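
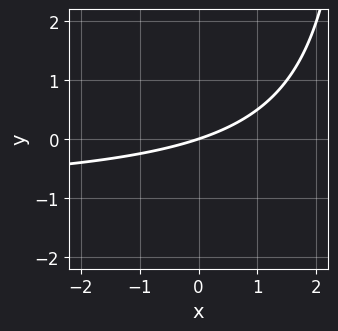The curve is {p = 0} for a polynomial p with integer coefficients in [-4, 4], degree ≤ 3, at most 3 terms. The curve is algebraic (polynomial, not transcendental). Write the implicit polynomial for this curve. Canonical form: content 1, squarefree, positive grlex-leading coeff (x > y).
x*y + x - 3*y

1. Degree: no degree-1 curve has this shape, so deg p = 2.
2. From the axis intercepts and sections: it meets the y-axis at y = 0 (among the integer gridlines); it crosses the x-axis at the gridline x = 0.
3. Matching integer coefficients to the picture gives p.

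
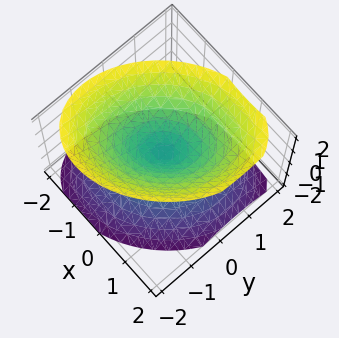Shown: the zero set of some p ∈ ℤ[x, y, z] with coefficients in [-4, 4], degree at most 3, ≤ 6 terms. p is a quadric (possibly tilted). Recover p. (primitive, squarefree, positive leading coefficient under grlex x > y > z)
I count 2 distinct pieces.
The degree is 2 — no degree-1 surface has this shape.
Against the integer gridlines: it meets the z-axis at z = 0 (among the integer gridlines); it meets the x-axis at x = 0 (among the integer gridlines); it meets the y-axis at y = 0 (among the integer gridlines).
Assembling these constraints gives the stated polynomial.

3*x^2 - 2*x*y + 3*y^2 - 3*z^2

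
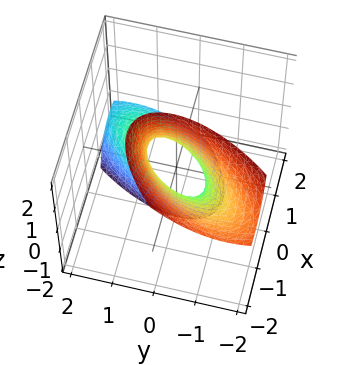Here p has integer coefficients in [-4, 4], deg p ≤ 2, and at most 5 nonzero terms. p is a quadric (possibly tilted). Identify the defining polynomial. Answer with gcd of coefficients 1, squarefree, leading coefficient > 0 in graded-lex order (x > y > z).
(a) Degree: a generic line meets the surface in up to 2 points, so deg p = 2.
(b) Against the integer gridlines: no z-intercept at any integer in the box.
(c) Matching integer coefficients to the picture gives p.

3*x^2 - 3*x*y + 3*x*z + 2*y^2 - 1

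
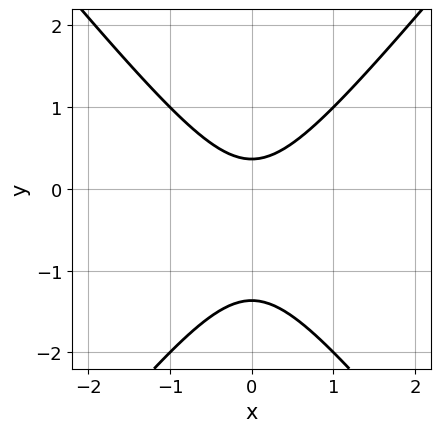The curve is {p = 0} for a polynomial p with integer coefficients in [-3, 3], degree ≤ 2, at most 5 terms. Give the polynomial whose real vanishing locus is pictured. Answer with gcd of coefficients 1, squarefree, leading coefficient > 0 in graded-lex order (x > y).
3*x^2 - 2*y^2 - 2*y + 1

First, the degree is 2 — no degree-1 curve has this shape.
Then, symmetries: it's symmetric under x → −x, forcing even powers of x.
Then, reading off the gridlines: it misses every integer gridline on the x-axis.
Finally, matching integer coefficients to the picture gives p.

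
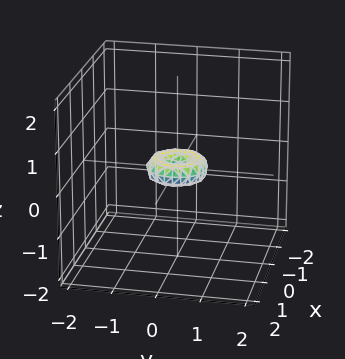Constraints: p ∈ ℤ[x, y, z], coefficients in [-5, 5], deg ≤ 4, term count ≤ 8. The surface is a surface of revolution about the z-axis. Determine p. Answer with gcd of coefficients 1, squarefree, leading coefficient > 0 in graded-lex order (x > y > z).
(a) deg p = 4. No degree-3 surface has this shape.
(b) Symmetries: the surface is invariant under rotation about z: p = q(x² + y², z).
(c) Observable constraints: it crosses the z-axis at the gridline z = 0; it crosses the y-axis at the gridline y = 0; one x-axis crossing is at x = 0; a circular section at z = 0 has radius between 0 and 1.
(d) These observations pin down the coefficients.

2*x^4 + 4*x^2*y^2 + 2*y^4 - x^2 - y^2 + 2*z^2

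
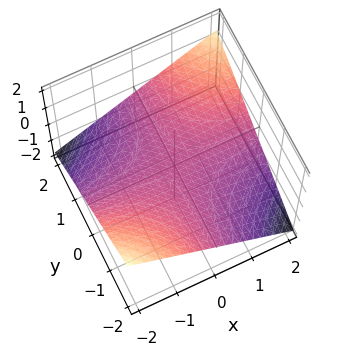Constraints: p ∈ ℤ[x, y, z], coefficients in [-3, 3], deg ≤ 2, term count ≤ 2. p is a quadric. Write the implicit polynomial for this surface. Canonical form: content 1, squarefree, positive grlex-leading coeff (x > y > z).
Degree: a hyperbolic paraboloid; a quadric, so deg p = 2.
Against the integer gridlines: it crosses the z-axis at the gridline z = 0; the visible x-axis segment lies entirely on the surface.
Together with the visible shape, these determine p as stated. Check: (0, 2, 0) on the y-axis lies on the surface, and p(0, 2, 0) = 0. ✓

x*y - 3*z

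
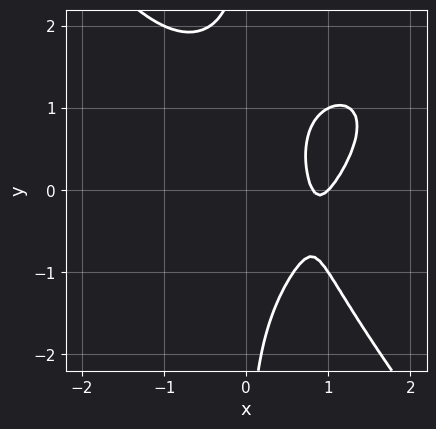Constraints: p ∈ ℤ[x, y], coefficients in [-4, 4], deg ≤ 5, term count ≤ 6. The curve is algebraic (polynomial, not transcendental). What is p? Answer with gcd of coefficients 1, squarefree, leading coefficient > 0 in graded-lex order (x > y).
x^4 - x^3*y + x*y^3 - 3*x + 2

1. deg p = 4.
2. From the axis intercepts and sections: no y-intercept at any integer in the box; it meets the x-axis at x = 1 (among the integer gridlines).
3. These observations pin down the coefficients.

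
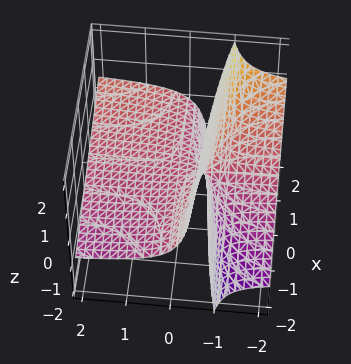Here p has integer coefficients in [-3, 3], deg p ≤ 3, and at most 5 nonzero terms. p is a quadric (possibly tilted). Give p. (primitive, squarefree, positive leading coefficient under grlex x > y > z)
The degree is 2 — no degree-1 surface has this shape.
From the axis intercepts and sections: the visible x-axis segment lies entirely on the surface; one z-axis crossing is at z = 0.
Assembling these constraints gives the stated polynomial. Check: (0, -2, 0) on the y-axis lies on the surface, and p(0, -2, 0) = 0. ✓

x*y - 3*y*z - 2*z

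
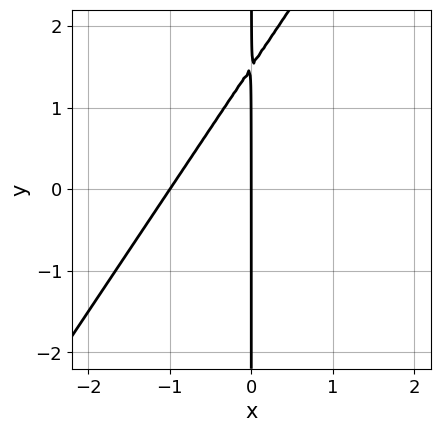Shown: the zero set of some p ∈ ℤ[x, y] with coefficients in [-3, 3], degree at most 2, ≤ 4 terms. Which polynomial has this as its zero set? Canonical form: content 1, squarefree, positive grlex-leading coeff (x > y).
3*x^2 - 2*x*y + 3*x

1. deg p = 2. The shape is more complex than any degree-1 curve.
2. Reading off the gridlines: every point of the y-axis in the box is on the curve; among the integer gridlines, it crosses the x-axis at x ∈ {-1, 0}.
3. Together with the visible shape, these determine p as stated.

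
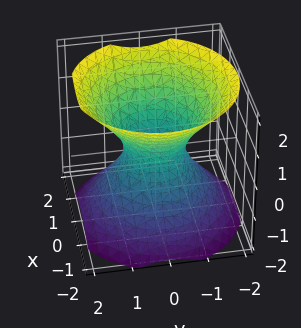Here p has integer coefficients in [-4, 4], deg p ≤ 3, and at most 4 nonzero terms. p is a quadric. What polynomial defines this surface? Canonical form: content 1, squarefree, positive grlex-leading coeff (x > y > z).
The degree is 2 — an hourglass — one-sheet hyperboloid; a quadric.
Symmetries: rotational symmetry about the z-axis ⇒ p depends on x, y only through x² + y²; it's symmetric under z → −z, forcing even powers of z.
Checking where it meets the axes: a circular section at z = 0 has radius between 0 and 1; it misses every integer gridline on the z-axis.
Solving for integer coefficients yields p as stated.

3*x^2 + 3*y^2 - 3*z^2 - 2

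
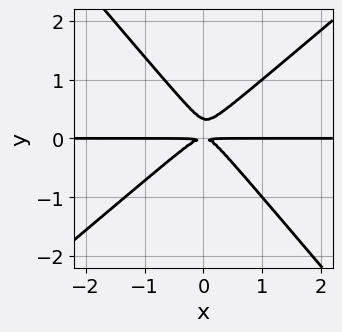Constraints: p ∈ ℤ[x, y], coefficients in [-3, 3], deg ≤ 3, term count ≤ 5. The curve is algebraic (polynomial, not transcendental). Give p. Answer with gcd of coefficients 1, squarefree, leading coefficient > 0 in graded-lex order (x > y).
1. deg p = 3.
2. Reading off the gridlines: every point of the x-axis in the box is on the curve.
3. Matching integer coefficients to the picture gives p.

3*x^2*y - x*y^2 - 3*y^3 + y^2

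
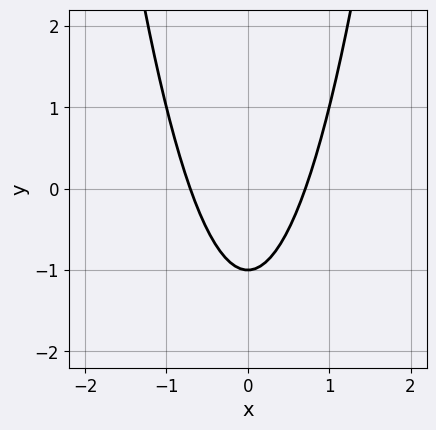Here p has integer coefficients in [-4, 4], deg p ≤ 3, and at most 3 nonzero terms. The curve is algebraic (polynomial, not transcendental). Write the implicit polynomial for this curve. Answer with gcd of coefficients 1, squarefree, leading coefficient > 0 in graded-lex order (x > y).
2*x^2 - y - 1

First, the degree is 2 — no degree-1 curve has this shape.
Then, symmetries: it's symmetric under x → −x, forcing even powers of x.
Next, reading off the gridlines: it meets the y-axis at y = -1 (among the integer gridlines).
Finally, these observations pin down the coefficients.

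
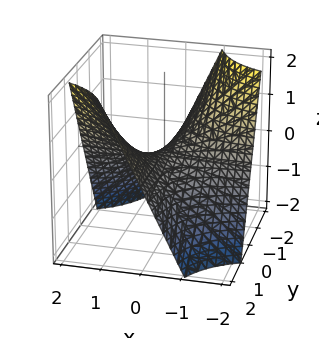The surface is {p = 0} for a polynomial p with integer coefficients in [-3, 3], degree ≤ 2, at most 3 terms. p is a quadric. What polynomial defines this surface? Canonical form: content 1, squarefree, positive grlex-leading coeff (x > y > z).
x*y - z

First, the degree is 2 — a hyperbolic paraboloid; a quadric.
Next, checking where it meets the axes: it meets the z-axis at z = 0 (among the integer gridlines); the visible y-axis segment lies entirely on the surface; the visible x-axis segment lies entirely on the surface.
Finally, solving for integer coefficients yields p as stated.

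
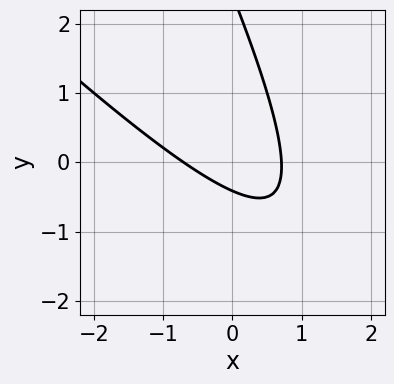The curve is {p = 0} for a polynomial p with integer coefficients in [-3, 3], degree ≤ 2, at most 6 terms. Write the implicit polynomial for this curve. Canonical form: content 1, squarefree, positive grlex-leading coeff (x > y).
2*x^2 + 3*x*y + y^2 - 2*y - 1

Degree: the shape is more complex than any degree-1 curve, so deg p = 2.
Matching integer coefficients to the picture gives p.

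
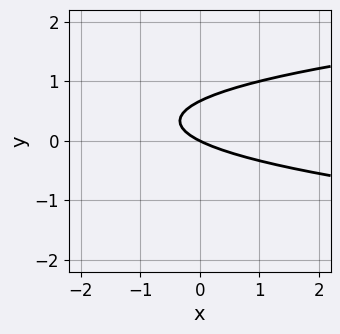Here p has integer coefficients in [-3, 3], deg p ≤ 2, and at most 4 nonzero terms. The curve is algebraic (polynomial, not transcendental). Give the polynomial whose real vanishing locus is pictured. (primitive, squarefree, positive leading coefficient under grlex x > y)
(a) deg p = 2. The shape is more complex than any degree-1 curve.
(b) Reading off the gridlines: one x-axis crossing is at x = 0; it crosses the y-axis at the gridline y = 0.
(c) Fitting integer coefficients to these (and the overall shape) gives p.

3*y^2 - x - 2*y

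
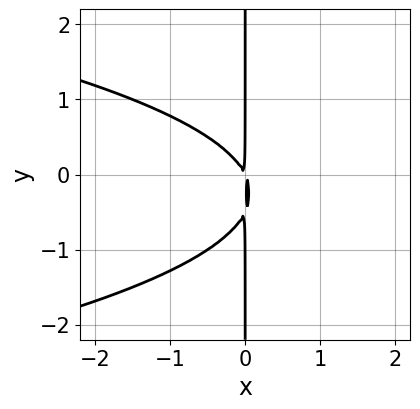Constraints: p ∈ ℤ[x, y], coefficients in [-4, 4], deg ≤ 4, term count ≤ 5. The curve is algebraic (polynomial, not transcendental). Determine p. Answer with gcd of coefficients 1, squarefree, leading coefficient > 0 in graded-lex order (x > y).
2*x*y^2 + 2*x^2 + x*y

Degree: the shape is more complex than any degree-2 curve, so deg p = 3.
Reading off the gridlines: every point of the y-axis in the box is on the curve.
The integer polynomial consistent with all of this is the stated p.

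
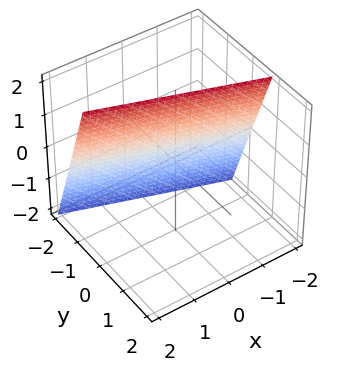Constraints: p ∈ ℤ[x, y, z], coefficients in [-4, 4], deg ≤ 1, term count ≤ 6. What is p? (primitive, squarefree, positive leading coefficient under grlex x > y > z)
x + 3*y - z + 2

(a) deg p = 1. The surface is flat (a plane).
(b) Checking where it meets the axes: one x-axis crossing is at x = -2; it meets the z-axis at z = 2 (among the integer gridlines).
(c) Together with the visible shape, these determine p as stated.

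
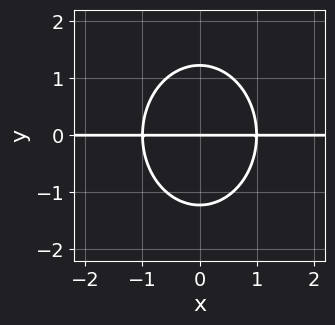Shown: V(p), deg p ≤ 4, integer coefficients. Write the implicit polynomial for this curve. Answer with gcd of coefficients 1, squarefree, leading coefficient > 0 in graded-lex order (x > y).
Degree: no degree-2 curve has this shape, so deg p = 3.
Symmetries: it's symmetric under x → −x, forcing even powers of x.
Reading off the gridlines: the visible x-axis segment lies entirely on the curve; it crosses the y-axis at the gridline y = 0.
Together with the visible shape, these determine p as stated.

3*x^2*y + 2*y^3 - 3*y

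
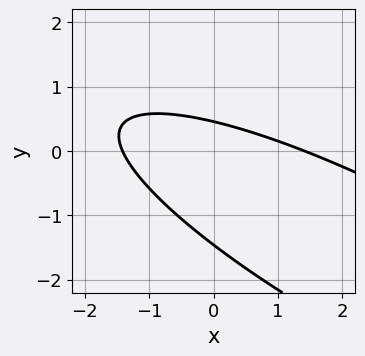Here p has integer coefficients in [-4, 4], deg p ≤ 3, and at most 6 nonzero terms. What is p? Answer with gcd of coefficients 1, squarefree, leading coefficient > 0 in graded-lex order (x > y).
1. The degree is 2 — no degree-1 curve has this shape.
2. Matching integer coefficients to the picture gives p.

x^2 + 3*x*y + 3*y^2 + 3*y - 2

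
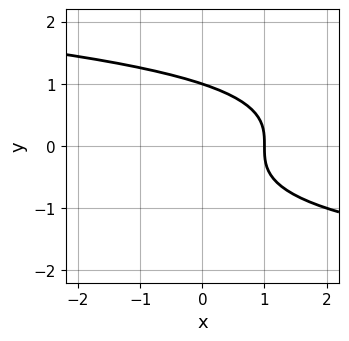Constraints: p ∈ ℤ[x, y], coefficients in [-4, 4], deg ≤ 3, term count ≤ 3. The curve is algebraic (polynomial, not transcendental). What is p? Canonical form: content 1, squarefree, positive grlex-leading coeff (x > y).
y^3 + x - 1

(a) Degree: a generic line meets the curve in up to 3 points, so deg p = 3.
(b) Observable constraints: it crosses the y-axis at the gridline y = 1; it crosses the x-axis at the gridline x = 1.
(c) Fitting integer coefficients to these (and the overall shape) gives p.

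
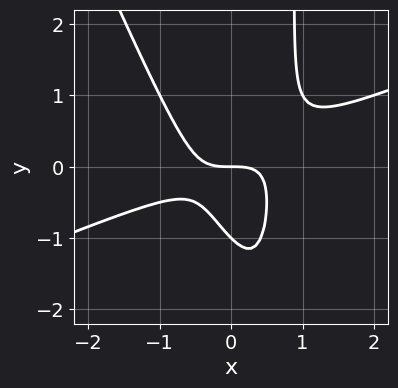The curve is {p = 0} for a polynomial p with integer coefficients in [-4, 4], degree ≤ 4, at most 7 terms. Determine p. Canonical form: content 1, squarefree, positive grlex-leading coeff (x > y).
x^3 - 2*x^2*y - x*y^2 + y^2 + y

1. The degree is 3 — no degree-2 curve has this shape.
2. Checking where it meets the axes: the y-axis gridline crossings are at y ∈ {-1, 0}; one x-axis crossing is at x = 0.
3. Putting this together gives p.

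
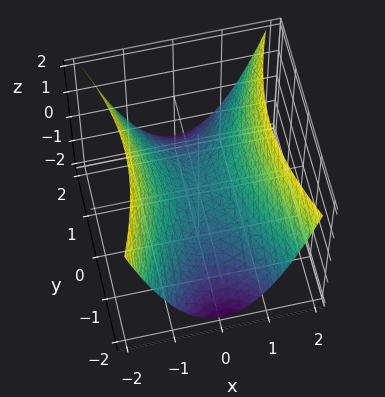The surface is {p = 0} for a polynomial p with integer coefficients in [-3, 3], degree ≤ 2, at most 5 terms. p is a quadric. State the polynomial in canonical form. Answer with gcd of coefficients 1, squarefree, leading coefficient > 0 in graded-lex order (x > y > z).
The degree is 2 — a hyperbolic paraboloid; a quadric.
Symmetries: it's symmetric under x → −x, forcing even powers of x; mirror symmetry y ↦ −y ⇒ only even powers of y.
Checking where it meets the axes: it meets the y-axis at y = 0 (among the integer gridlines); it meets the z-axis at z = 0 (among the integer gridlines).
Solving for integer coefficients yields p as stated.

3*x^2 - y^2 - 3*z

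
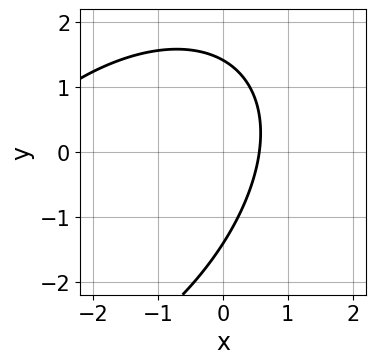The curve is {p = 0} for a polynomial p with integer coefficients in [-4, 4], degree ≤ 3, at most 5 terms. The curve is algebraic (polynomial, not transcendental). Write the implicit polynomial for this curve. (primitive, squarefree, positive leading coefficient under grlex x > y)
First, deg p = 2. No degree-1 curve has this shape.
Finally, the integer polynomial consistent with all of this is the stated p.

x^2 - x*y + y^2 + 3*x - 2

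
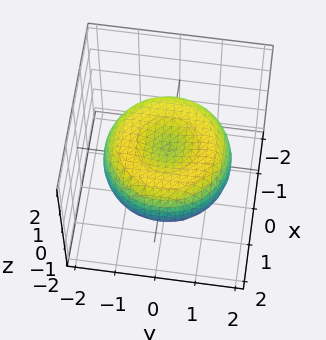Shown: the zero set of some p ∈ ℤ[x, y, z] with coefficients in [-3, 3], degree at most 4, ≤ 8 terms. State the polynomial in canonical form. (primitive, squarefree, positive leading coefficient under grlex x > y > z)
x^4 + 2*x^2*y^2 + y^4 - 2*x^2 - 2*y^2 + 3*z^2 - 1

(a) deg p = 4.
(b) Symmetry: every cross-section ⟂ z is a circle, so x, y appear only via x² + y².
(c) Against the integer gridlines: a circular section at z = 0 has radius between 1 and 2.
(d) Putting this together gives p.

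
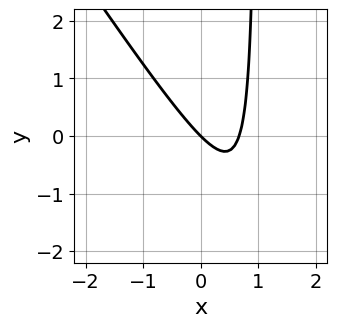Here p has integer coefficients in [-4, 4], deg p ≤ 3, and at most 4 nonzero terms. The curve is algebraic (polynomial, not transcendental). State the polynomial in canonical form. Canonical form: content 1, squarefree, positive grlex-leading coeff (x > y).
First, deg p = 2. No degree-1 curve has this shape.
Next, from the axis intercepts and sections: it meets the y-axis at y = 0 (among the integer gridlines); one x-axis crossing is at x = 0.
Finally, these observations pin down the coefficients.

3*x^2 + 2*x*y - 2*x - 2*y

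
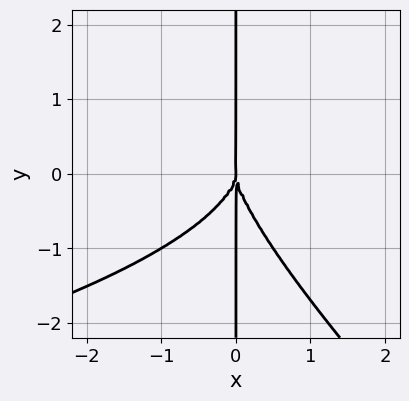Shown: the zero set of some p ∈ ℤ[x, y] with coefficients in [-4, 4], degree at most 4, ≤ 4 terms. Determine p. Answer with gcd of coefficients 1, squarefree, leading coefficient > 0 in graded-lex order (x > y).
1. deg p = 4. A generic line meets the curve in up to 4 points.
2. Observable constraints: one x-axis crossing is at x = 0; the visible y-axis segment lies entirely on the curve.
3. Putting this together gives p.

x^2*y^2 + x*y^3 + 2*x^3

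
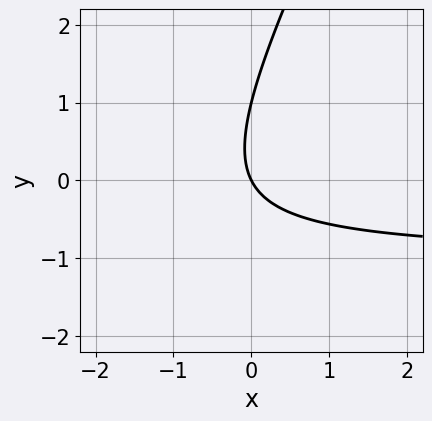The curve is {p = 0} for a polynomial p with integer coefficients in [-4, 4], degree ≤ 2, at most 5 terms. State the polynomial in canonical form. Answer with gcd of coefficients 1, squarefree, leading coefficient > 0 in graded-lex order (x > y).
2*x*y - y^2 + 2*x + y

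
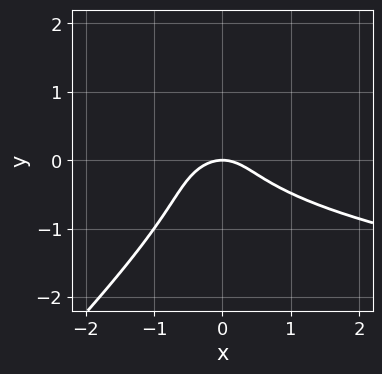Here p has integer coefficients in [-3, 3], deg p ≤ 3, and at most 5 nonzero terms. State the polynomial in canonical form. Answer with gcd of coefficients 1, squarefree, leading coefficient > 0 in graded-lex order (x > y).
deg p = 3.
Against the integer gridlines: it crosses the x-axis at the gridline x = 0; it meets the y-axis at y = 0 (among the integer gridlines).
Solving for integer coefficients yields p as stated.

3*x*y^2 - 3*y^3 - 2*x^2 - 2*y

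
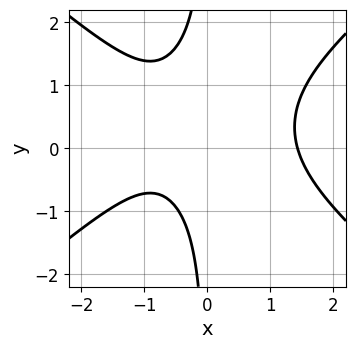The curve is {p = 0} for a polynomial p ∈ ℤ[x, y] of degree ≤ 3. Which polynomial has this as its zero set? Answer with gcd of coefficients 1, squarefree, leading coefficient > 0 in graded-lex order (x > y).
First, the degree is 3 — the shape is more complex than any degree-2 curve.
Then, against the integer gridlines: the curve avoids every integer y-axis point in the box.
Finally, together with the visible shape, these determine p as stated.

2*x^3 - 3*x*y^2 + 2*x*y - 2*x - 3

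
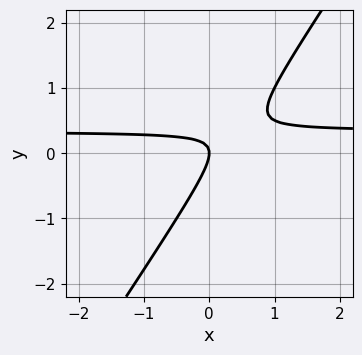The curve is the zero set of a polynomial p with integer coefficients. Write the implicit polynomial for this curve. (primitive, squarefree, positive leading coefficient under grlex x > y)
3*x*y - 2*y^2 - x

First, deg p = 2. The shape is more complex than any degree-1 curve.
Next, from the axis intercepts and sections: it meets the x-axis at x = 0 (among the integer gridlines); one y-axis crossing is at y = 0.
Finally, these observations pin down the coefficients.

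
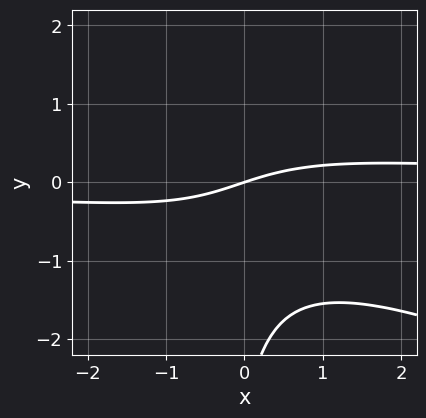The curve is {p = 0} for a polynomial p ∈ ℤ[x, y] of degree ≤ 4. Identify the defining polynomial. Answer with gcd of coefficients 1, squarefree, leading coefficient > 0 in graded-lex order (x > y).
(a) deg p = 3.
(b) Against the integer gridlines: it meets the x-axis at x = 0 (among the integer gridlines); one y-axis crossing is at y = 0.
(c) Putting this together gives p.

x^2*y + 2*x*y^2 + y^2 - x + 3*y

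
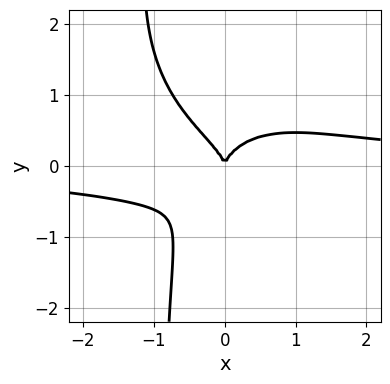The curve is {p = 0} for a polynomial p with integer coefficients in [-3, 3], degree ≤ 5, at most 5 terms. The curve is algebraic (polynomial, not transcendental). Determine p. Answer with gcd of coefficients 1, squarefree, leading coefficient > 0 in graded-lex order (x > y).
2*x^3*y + 2*x^2*y^2 + 3*x*y^3 + 3*y^3 - 2*x^2

First, the degree is 4 — no degree-3 curve has this shape.
Next, observable constraints: it crosses the y-axis at the gridline y = 0; it crosses the x-axis at the gridline x = 0.
Finally, solving for integer coefficients yields p as stated.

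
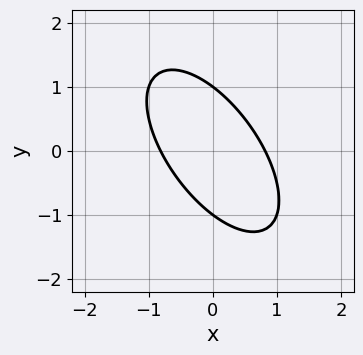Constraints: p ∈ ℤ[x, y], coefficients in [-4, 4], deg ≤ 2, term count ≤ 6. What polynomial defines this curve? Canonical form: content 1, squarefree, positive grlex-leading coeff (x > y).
3*x^2 + 3*x*y + 2*y^2 - 2

1. deg p = 2. The shape is more complex than any degree-1 curve.
2. Observable constraints: among the integer gridlines, it crosses the y-axis at y ∈ {-1, 1}.
3. Assembling these constraints gives the stated polynomial.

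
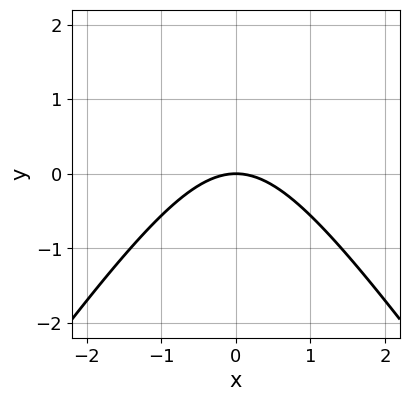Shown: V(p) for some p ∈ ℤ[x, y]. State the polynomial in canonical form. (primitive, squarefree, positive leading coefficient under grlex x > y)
(a) deg p = 2. The shape is more complex than any degree-1 curve.
(b) Symmetries: the x ↦ −x reflection is a symmetry, so x appears only in even powers.
(c) Reading off the gridlines: it meets the x-axis at x = 0 (among the integer gridlines); it crosses the y-axis at the gridline y = 0.
(d) These observations pin down the coefficients.

2*x^2 - y^2 + 3*y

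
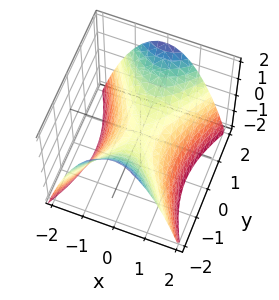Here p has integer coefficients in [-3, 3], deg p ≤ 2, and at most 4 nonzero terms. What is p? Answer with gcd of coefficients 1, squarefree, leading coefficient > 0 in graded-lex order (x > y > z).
2*x^2 - y^2 + 2*z

(a) Degree: a hyperbolic paraboloid; a quadric, so deg p = 2.
(b) Symmetries: the x ↦ −x reflection is a symmetry, so x appears only in even powers; mirror symmetry y ↦ −y ⇒ only even powers of y.
(c) Checking where it meets the axes: it crosses the z-axis at the gridline z = 0; it meets the y-axis at y = 0 (among the integer gridlines); it crosses the x-axis at the gridline x = 0.
(d) Fitting integer coefficients to these (and the overall shape) gives p.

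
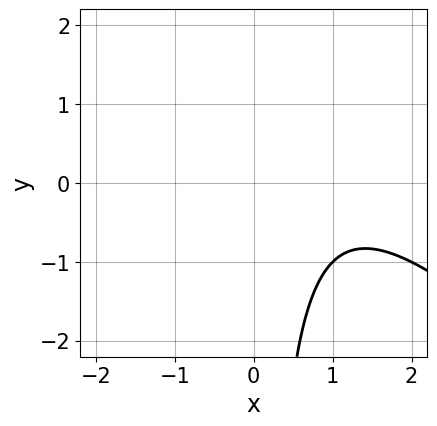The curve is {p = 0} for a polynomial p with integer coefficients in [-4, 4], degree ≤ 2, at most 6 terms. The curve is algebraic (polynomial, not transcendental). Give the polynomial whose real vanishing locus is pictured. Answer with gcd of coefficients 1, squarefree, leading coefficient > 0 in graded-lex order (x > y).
x^2 + x*y - 2*x + 2

(a) deg p = 2.
(b) From the axis intercepts and sections: no y-intercept at any integer in the box; no x-intercept at any integer in the box.
(c) Putting this together gives p.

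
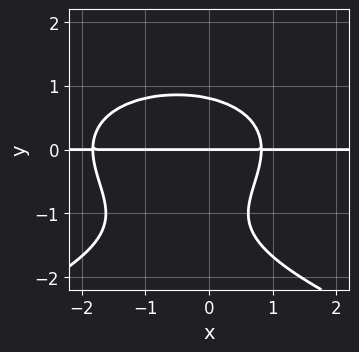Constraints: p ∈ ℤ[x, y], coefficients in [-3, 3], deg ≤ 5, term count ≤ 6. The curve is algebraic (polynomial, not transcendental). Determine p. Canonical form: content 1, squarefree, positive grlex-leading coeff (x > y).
2*y^4 + 2*x^2*y + 3*y^3 + 2*x*y - 3*y

1. The degree is 4 — a generic line meets the curve in up to 4 points.
2. Against the integer gridlines: one y-axis crossing is at y = 0; the visible x-axis segment lies entirely on the curve.
3. Fitting integer coefficients to these (and the overall shape) gives p.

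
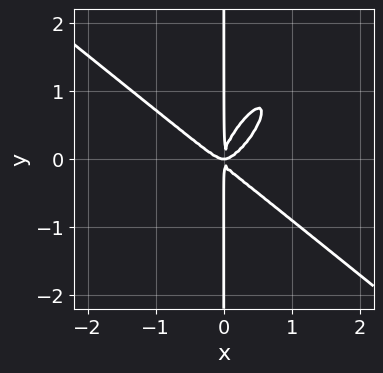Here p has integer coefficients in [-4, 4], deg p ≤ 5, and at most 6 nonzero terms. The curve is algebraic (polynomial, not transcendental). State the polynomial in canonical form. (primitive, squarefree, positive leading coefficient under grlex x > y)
3*x^4 - 3*x^2*y^2 + 2*x*y^3 - x^2*y

The degree is 4 — the shape is more complex than any degree-3 curve.
From the visible intercepts: every point of the y-axis in the box is on the curve.
The integer polynomial consistent with all of this is the stated p.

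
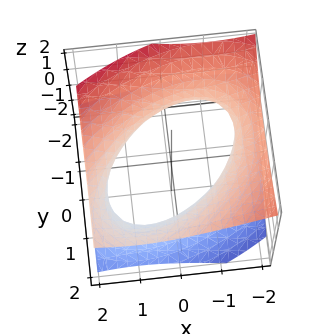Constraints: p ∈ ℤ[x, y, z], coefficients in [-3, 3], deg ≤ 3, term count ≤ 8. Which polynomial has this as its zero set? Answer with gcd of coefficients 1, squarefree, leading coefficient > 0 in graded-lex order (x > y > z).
x^2 - x*y + y^2 - 2*y*z - 3*z^2 - 2

(a) The degree is 2 — no degree-1 surface has this shape.
(b) Against the integer gridlines: it misses every integer gridline on the z-axis.
(c) These observations pin down the coefficients.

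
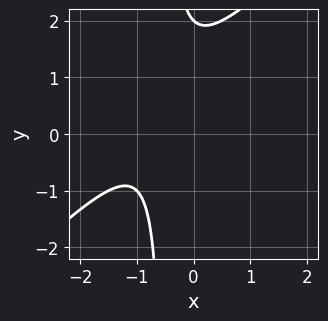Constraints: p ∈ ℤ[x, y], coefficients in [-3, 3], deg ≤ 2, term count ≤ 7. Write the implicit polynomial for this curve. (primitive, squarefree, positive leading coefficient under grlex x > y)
2*x^2 - 2*x*y + 3*x - y + 2

First, the degree is 2 — the shape is more complex than any degree-1 curve.
Next, from the axis intercepts and sections: one y-axis crossing is at y = 2; it misses every integer gridline on the x-axis.
Finally, together with the visible shape, these determine p as stated.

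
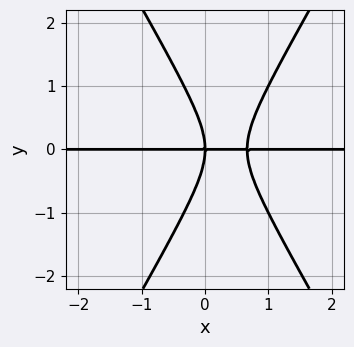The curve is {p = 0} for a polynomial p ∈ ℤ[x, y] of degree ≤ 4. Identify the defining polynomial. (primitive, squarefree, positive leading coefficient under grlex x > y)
3*x^2*y - y^3 - 2*x*y

deg p = 3. No degree-2 curve has this shape.
Against the integer gridlines: every point of the x-axis in the box is on the curve; it meets the y-axis at y = 0 (among the integer gridlines).
Together with the visible shape, these determine p as stated.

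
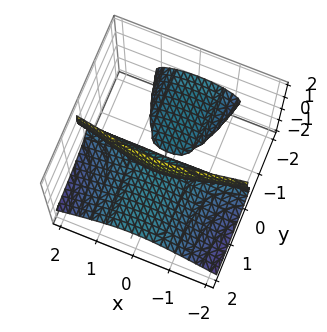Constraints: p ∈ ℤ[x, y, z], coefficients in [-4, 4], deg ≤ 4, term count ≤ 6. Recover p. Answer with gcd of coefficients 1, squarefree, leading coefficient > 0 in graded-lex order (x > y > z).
x^2*y + z^3 + 3*y*z - 3*z^2

There are 2 components. Treating them together as one polynomial.
The degree is 3 — the shape is more complex than any degree-2 surface.
From the axis intercepts and sections: every point of the x-axis in the box is on the surface; the visible y-axis segment lies entirely on the surface.
Fitting integer coefficients to these (and the overall shape) gives p.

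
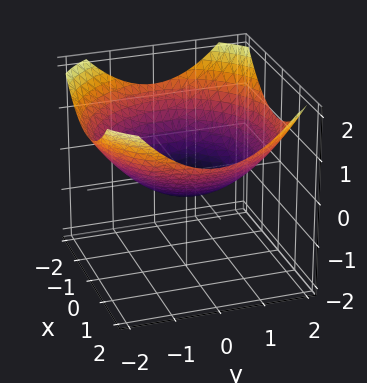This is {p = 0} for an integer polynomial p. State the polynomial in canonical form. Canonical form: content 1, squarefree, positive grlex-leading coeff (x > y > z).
x^2 + y^2 - 3*z - 1

1. Degree: no degree-1 surface has this shape, so deg p = 2.
2. Symmetry: every cross-section ⟂ z is a circle, so x, y appear only via x² + y².
3. Observable constraints: the x-axis gridline crossings are at x ∈ {-1, 1}; a circular section at z = 0 has radius exactly 1; among the integer gridlines, it crosses the y-axis at y ∈ {-1, 1}.
4. Matching integer coefficients to the picture gives p.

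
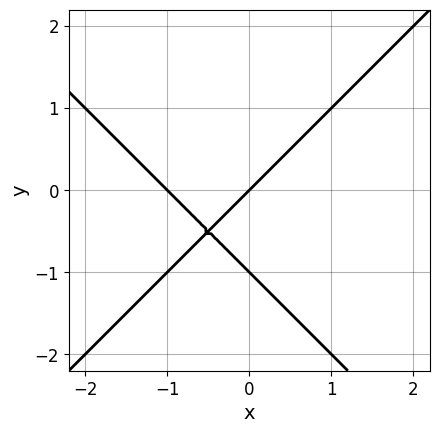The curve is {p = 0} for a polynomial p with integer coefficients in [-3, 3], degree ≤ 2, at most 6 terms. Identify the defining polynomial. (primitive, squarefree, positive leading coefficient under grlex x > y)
x^2 - y^2 + x - y

Degree: no degree-1 curve has this shape, so deg p = 2.
Checking where it meets the axes: the x-axis gridline crossings are at x ∈ {-1, 0}; among the integer gridlines, it crosses the y-axis at y ∈ {-1, 0}.
Together with the visible shape, these determine p as stated.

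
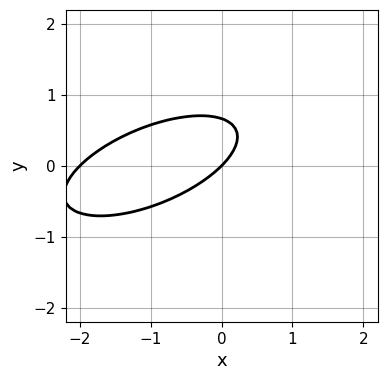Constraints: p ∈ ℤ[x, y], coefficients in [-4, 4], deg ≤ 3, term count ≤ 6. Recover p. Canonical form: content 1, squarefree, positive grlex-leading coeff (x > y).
x^2 - 2*x*y + 3*y^2 + 2*x - 2*y

(a) deg p = 2. The shape is more complex than any degree-1 curve.
(b) Observable constraints: among the integer gridlines, it crosses the x-axis at x ∈ {-2, 0}; one y-axis crossing is at y = 0.
(c) These observations pin down the coefficients.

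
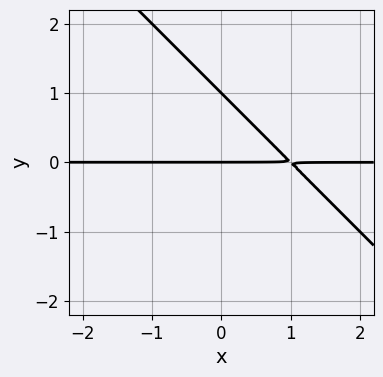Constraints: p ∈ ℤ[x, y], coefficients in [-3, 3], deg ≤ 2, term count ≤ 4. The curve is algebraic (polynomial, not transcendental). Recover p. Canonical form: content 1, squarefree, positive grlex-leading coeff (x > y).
x*y + y^2 - y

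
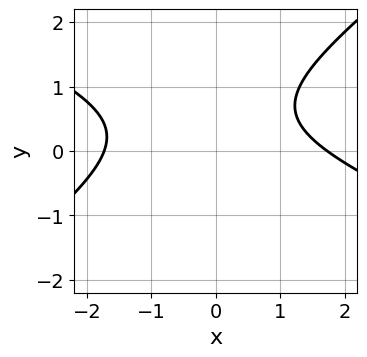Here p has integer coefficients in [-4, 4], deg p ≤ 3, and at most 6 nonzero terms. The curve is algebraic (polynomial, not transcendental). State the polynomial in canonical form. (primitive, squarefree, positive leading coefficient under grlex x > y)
(a) Degree: no degree-1 curve has this shape, so deg p = 2.
(b) Reading off the gridlines: the curve avoids every integer y-axis point in the box.
(c) Together with the visible shape, these determine p as stated.

x^2 + x*y - 3*y^2 + 3*y - 3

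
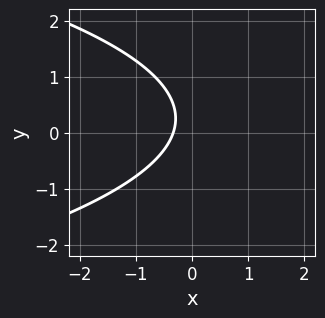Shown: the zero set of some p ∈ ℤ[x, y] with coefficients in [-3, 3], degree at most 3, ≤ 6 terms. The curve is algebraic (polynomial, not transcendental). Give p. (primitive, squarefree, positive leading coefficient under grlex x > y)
deg p = 2. No degree-1 curve has this shape.
Against the integer gridlines: no y-intercept at any integer in the box.
Together with the visible shape, these determine p as stated.

2*y^2 + 3*x - y + 1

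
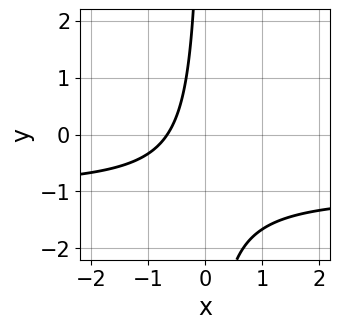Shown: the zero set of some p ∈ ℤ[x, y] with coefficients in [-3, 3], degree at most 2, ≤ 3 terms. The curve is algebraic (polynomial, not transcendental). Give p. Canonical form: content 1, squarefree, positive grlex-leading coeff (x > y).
3*x*y + 3*x + 2

(a) The degree is 2 — a generic line meets the curve in up to 2 points.
(b) Against the integer gridlines: it misses every integer gridline on the y-axis.
(c) Assembling these constraints gives the stated polynomial.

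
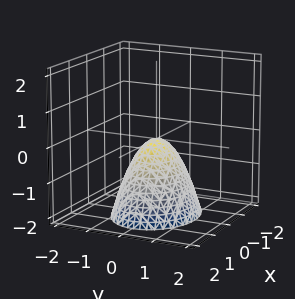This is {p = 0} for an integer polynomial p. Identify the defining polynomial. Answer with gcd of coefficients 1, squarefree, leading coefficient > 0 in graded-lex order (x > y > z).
1. Degree: a single bowl opening along one axis; a quadric, so deg p = 2.
2. Symmetries: mirror symmetry x ↦ −x ⇒ only even powers of x; it's symmetric under y → −y, forcing even powers of y.
3. From the axis intercepts and sections: it crosses the x-axis at the gridline x = 0; it crosses the y-axis at the gridline y = 0.
4. Solving for integer coefficients yields p as stated.

2*x^2 + 3*y^2 + 2*z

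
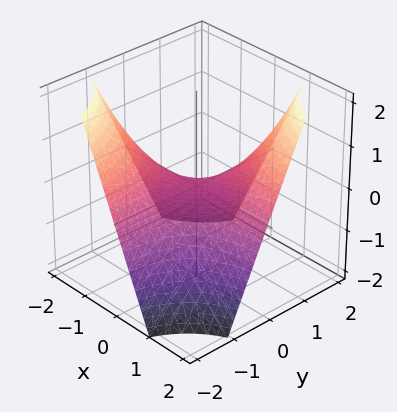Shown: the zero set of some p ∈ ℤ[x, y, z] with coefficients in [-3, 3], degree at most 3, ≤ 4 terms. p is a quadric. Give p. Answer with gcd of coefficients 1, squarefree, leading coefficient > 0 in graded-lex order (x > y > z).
(a) deg p = 2.
(b) Checking where it meets the axes: every point of the y-axis in the box is on the surface; the visible x-axis segment lies entirely on the surface; one z-axis crossing is at z = 0.
(c) The integer polynomial consistent with all of this is the stated p.

x*y - z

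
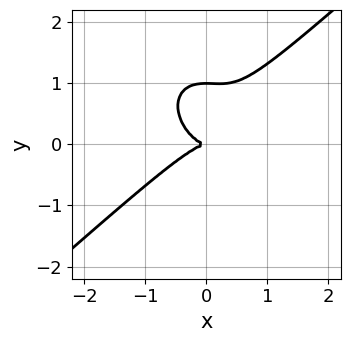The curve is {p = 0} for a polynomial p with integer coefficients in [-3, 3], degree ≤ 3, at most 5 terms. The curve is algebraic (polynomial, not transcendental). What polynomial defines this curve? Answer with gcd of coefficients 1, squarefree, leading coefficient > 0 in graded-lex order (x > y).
(a) deg p = 3. The shape is more complex than any degree-2 curve.
(b) From the axis intercepts and sections: it meets the x-axis at x = 0 (among the integer gridlines); the y-axis gridline crossings are at y ∈ {0, 1}.
(c) Putting this together gives p.

3*x^3 - x^2*y - 3*y^3 + 3*y^2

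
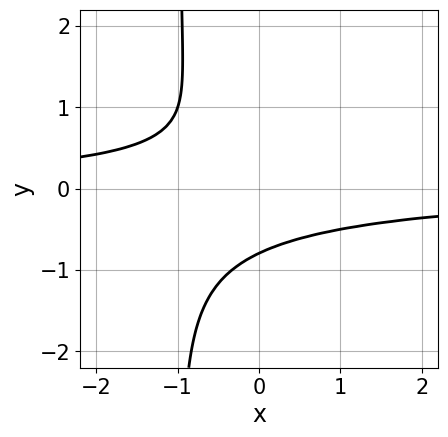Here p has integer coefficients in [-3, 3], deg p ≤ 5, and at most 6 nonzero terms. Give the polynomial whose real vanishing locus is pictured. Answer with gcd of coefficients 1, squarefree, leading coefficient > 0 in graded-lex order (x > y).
1. The degree is 4 — no degree-3 curve has this shape.
2. From the axis intercepts and sections: no x-intercept at any integer in the box.
3. Solving for integer coefficients yields p as stated.

2*x*y^3 + 2*y^3 + x*y + 1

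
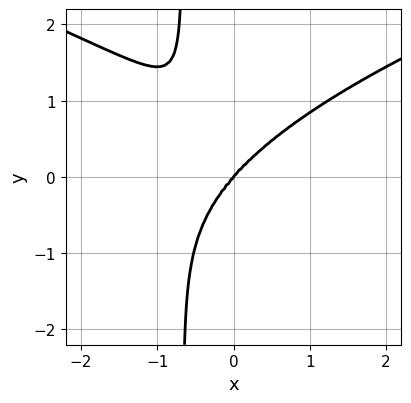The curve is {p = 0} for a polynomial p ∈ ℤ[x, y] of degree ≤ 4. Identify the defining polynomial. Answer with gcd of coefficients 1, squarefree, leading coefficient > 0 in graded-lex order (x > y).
Degree: the shape is more complex than any degree-3 curve, so deg p = 4.
Checking where it meets the axes: it crosses the x-axis at the gridline x = 0; it crosses the y-axis at the gridline y = 0.
Assembling these constraints gives the stated polynomial.

3*x*y^3 - 3*x^3 + 2*y^3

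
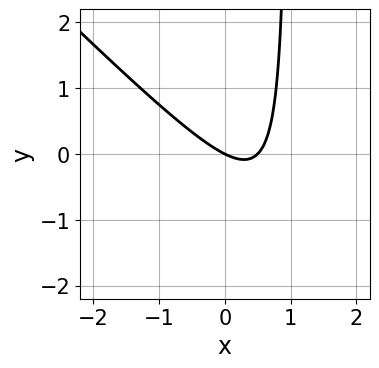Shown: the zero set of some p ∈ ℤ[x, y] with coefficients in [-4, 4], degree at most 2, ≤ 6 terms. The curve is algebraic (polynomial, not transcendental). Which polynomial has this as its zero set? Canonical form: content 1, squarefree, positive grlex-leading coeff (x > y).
2*x^2 + 2*x*y - x - 2*y

1. The degree is 2 — the shape is more complex than any degree-1 curve.
2. Reading off the gridlines: it meets the y-axis at y = 0 (among the integer gridlines); it meets the x-axis at x = 0 (among the integer gridlines).
3. Solving for integer coefficients yields p as stated.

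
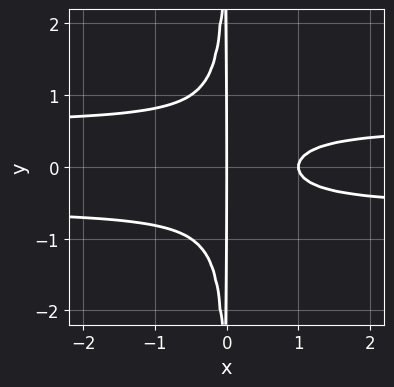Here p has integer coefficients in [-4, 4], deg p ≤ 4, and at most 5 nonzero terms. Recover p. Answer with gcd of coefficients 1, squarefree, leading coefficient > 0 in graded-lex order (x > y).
(a) Degree: no degree-3 curve has this shape, so deg p = 4.
(b) Symmetries: it's symmetric under y → −y, forcing even powers of y.
(c) Observable constraints: the x-axis gridline crossings are at x ∈ {0, 1}; every point of the y-axis in the box is on the curve.
(d) Matching integer coefficients to the picture gives p.

3*x^2*y^2 - x^2 + x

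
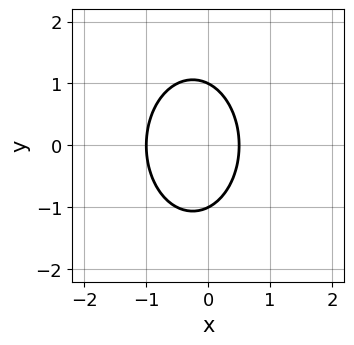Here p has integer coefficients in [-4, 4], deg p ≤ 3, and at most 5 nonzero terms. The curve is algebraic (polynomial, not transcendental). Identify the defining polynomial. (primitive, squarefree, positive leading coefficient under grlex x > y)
(a) deg p = 2.
(b) Symmetries: it's symmetric under y → −y, forcing even powers of y.
(c) Reading off the gridlines: it crosses the x-axis at the gridline x = -1; among the integer gridlines, it crosses the y-axis at y ∈ {-1, 1}.
(d) Matching integer coefficients to the picture gives p.

2*x^2 + y^2 + x - 1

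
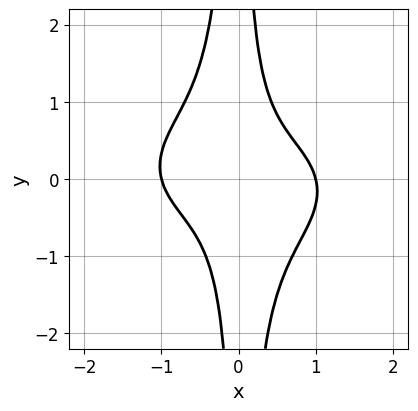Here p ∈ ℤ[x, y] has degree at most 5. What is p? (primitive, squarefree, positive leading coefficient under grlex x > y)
x^4 + 3*x^2*y^2 + x*y - 1

(a) The degree is 4 — a generic line meets the curve in up to 4 points.
(b) Checking where it meets the axes: among the integer gridlines, it crosses the x-axis at x ∈ {-1, 1}; it misses every integer gridline on the y-axis.
(c) Together with the visible shape, these determine p as stated.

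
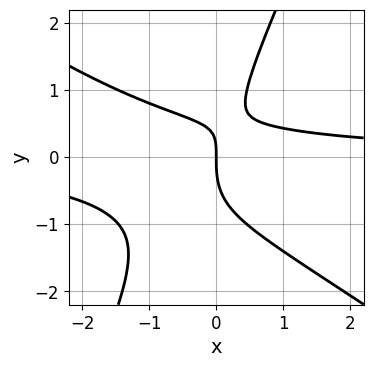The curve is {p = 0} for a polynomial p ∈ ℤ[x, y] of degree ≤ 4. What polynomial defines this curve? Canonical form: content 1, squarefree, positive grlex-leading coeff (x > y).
1. Degree: a generic line meets the curve in up to 3 points, so deg p = 3.
2. Against the integer gridlines: it meets the y-axis at y = 0 (among the integer gridlines); it meets the x-axis at x = 0 (among the integer gridlines).
3. Fitting integer coefficients to these (and the overall shape) gives p.

3*x^2*y + 3*x*y^2 - 2*y^3 + 3*x*y - 3*x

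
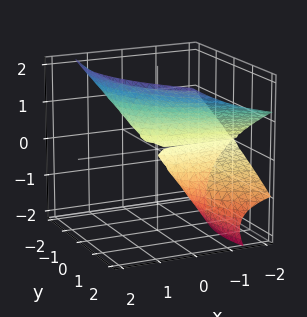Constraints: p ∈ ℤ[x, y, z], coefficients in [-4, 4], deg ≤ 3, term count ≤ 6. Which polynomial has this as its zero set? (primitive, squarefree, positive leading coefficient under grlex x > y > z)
3*x*z^2 - 2*z^3 + 2*y^2 + 2*y*z

First, the degree is 3 — no degree-2 surface has this shape.
Next, observable constraints: one y-axis crossing is at y = 0; one z-axis crossing is at z = 0.
Finally, assembling these constraints gives the stated polynomial.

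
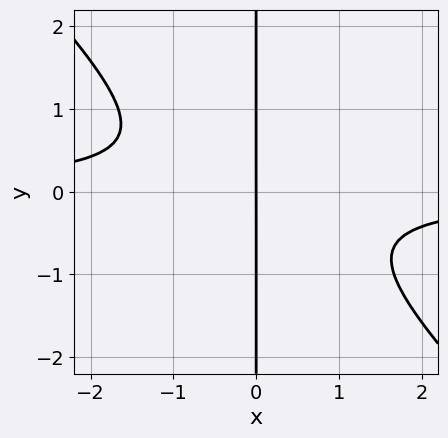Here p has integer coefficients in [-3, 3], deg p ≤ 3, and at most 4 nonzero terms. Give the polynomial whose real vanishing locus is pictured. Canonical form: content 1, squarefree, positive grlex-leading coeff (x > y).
3*x^2*y + 3*x*y^2 + 2*x

1. deg p = 3.
2. Reading off the gridlines: it meets the x-axis at x = 0 (among the integer gridlines); the visible y-axis segment lies entirely on the curve.
3. Putting this together gives p.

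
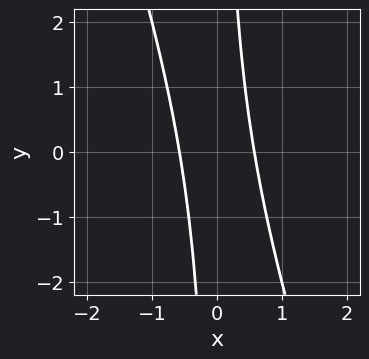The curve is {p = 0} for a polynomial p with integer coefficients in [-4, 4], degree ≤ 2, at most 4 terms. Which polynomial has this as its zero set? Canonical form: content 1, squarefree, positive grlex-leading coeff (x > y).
Degree: no degree-1 curve has this shape, so deg p = 2.
Reading off the gridlines: the curve avoids every integer y-axis point in the box.
Assembling these constraints gives the stated polynomial.

3*x^2 + x*y - 1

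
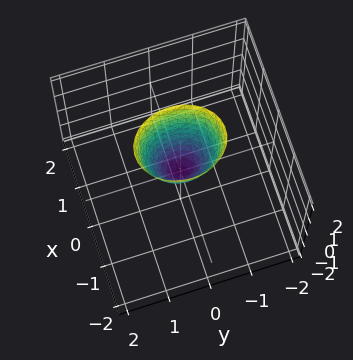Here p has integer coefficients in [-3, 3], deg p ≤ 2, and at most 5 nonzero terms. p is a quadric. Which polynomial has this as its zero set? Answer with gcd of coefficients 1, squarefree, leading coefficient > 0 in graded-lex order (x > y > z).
First, degree: a paraboloid; a quadric, so deg p = 2.
Next, symmetries: the x ↦ −x reflection is a symmetry, so x appears only in even powers; the y ↦ −y reflection is a symmetry, so y appears only in even powers.
Next, checking where it meets the axes: one y-axis crossing is at y = 0; it crosses the z-axis at the gridline z = 0; it meets the x-axis at x = 0 (among the integer gridlines).
Finally, solving for integer coefficients yields p as stated.

3*x^2 + 2*y^2 - z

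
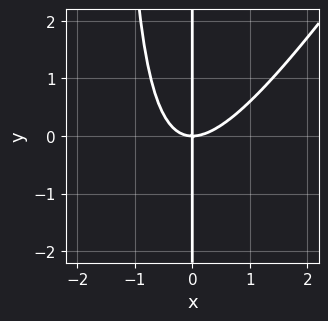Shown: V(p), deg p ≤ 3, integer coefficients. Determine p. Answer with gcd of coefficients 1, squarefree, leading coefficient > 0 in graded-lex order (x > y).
First, degree: the shape is more complex than any degree-2 curve, so deg p = 3.
Next, from the axis intercepts and sections: the visible y-axis segment lies entirely on the curve; it crosses the x-axis at the gridline x = 0.
Finally, fitting integer coefficients to these (and the overall shape) gives p.

3*x^3 - 2*x^2*y - 3*x*y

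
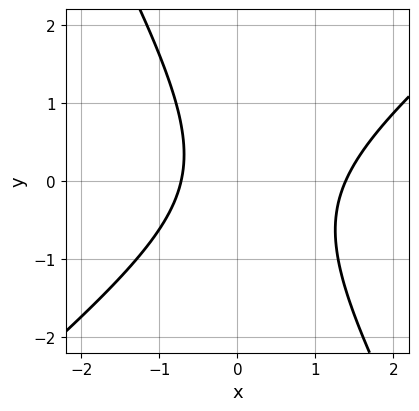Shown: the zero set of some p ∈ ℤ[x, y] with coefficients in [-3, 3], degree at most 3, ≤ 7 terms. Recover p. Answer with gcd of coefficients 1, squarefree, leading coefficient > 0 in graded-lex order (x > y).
deg p = 2.
Against the integer gridlines: no y-intercept at any integer in the box.
Assembling these constraints gives the stated polynomial.

3*x^2 - 2*x*y - 2*y^2 - 2*x - 3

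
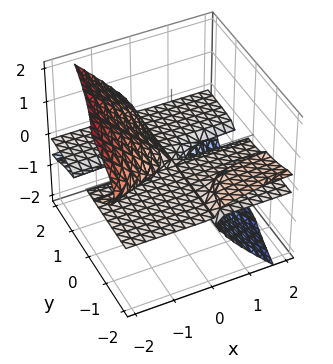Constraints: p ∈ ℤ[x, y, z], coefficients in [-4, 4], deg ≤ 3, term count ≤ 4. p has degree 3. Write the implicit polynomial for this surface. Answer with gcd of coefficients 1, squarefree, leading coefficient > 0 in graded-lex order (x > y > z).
x*y*z + 3*x*z^2 + 3*z^3

1. The picture has 2 separate pieces. They look like related sheets of one shape, so recover p as a whole.
2. deg p = 3. The shape is more complex than any degree-2 surface.
3. From the visible intercepts: the visible y-axis segment lies entirely on the surface; it crosses the z-axis at the gridline z = 0.
4. Putting this together gives p.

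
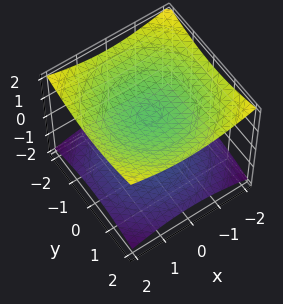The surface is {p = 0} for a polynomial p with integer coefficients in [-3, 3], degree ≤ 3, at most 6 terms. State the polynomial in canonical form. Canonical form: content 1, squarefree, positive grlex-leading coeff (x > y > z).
x^2 + y^2 - 3*z^2 + 3

1. I count 2 distinct pieces. They look like related sheets of one shape, so recover p as a whole.
2. The degree is 2 — two separate bowl-shaped sheets opening away from each other; a quadric.
3. By symmetry, the z-axis is an axis of rotation, so x and y enter only as x² + y²; mirror symmetry z ↦ −z ⇒ only even powers of z.
4. From the visible intercepts: no y-intercept at any integer in the box; no x-intercept at any integer in the box.
5. Fitting integer coefficients to these (and the overall shape) gives p. Check: (0, 0, 1) on the z-axis lies on the surface, and p(0, 0, 1) = 0. ✓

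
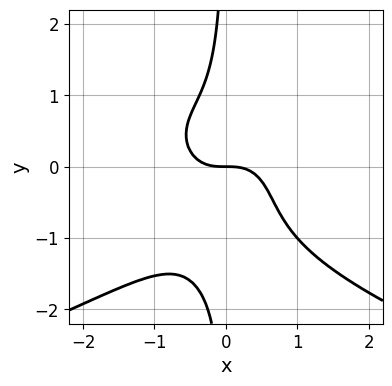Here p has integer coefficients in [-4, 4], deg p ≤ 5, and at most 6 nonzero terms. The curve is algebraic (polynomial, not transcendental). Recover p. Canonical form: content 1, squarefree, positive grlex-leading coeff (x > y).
3*x*y^3 + 3*x^3 + 2*x*y^2 + 2*y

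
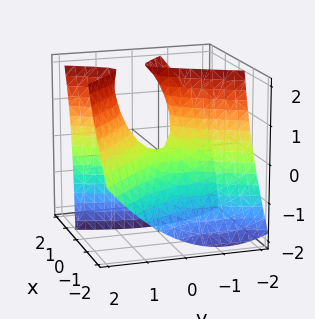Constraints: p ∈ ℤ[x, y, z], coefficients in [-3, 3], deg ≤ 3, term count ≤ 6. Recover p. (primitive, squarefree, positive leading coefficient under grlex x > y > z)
2*x^2 + x*y - 2*x*z - y^2 + z

First, deg p = 2.
Then, from the axis intercepts and sections: it crosses the x-axis at the gridline x = 0; it crosses the y-axis at the gridline y = 0.
Finally, assembling these constraints gives the stated polynomial.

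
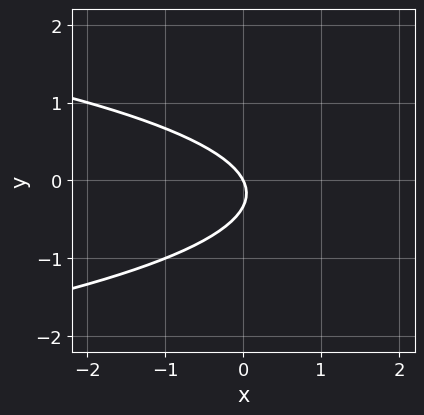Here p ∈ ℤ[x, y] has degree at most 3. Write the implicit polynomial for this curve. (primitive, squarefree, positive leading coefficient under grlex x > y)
(a) deg p = 2.
(b) Checking where it meets the axes: it meets the y-axis at y = 0 (among the integer gridlines); it crosses the x-axis at the gridline x = 0.
(c) Assembling these constraints gives the stated polynomial.

3*y^2 + 2*x + y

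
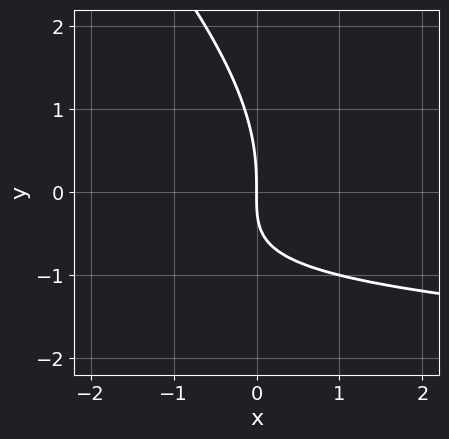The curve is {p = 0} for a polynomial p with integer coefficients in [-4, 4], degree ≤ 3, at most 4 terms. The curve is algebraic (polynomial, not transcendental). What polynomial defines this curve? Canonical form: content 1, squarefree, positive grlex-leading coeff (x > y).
x*y^2 + y^3 + 3*x*y + 3*x

(a) Degree: the shape is more complex than any degree-2 curve, so deg p = 3.
(b) Reading off the gridlines: one y-axis crossing is at y = 0; one x-axis crossing is at x = 0.
(c) These observations pin down the coefficients.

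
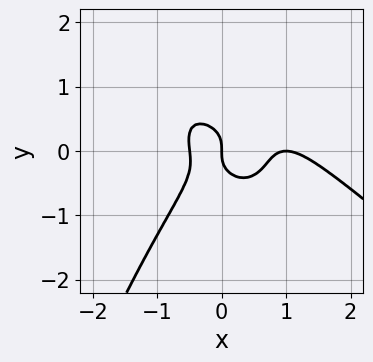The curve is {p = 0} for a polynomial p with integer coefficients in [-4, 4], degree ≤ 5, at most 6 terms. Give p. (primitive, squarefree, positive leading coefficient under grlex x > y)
2*x^4 + 2*x^3*y - 3*x^3 + 3*y^3 + x

1. deg p = 4.
2. Observable constraints: it meets the y-axis at y = 0 (among the integer gridlines); among the integer gridlines, it crosses the x-axis at x ∈ {0, 1}.
3. Solving for integer coefficients yields p as stated.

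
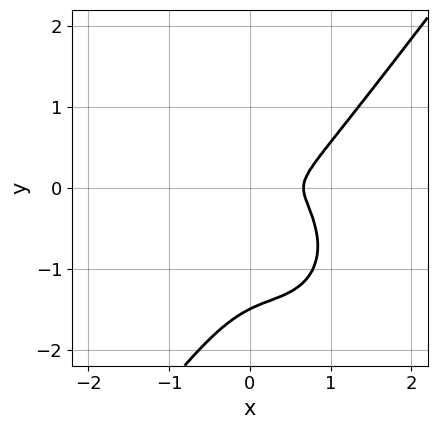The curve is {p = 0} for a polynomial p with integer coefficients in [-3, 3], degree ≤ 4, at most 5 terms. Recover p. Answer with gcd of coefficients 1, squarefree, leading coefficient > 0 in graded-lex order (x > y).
3*x^3 + x*y^2 - 2*y^3 - 2*x^2 - 3*y^2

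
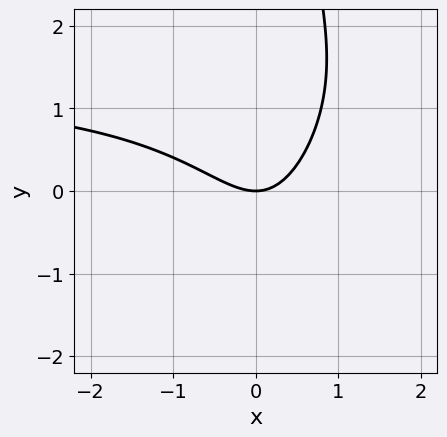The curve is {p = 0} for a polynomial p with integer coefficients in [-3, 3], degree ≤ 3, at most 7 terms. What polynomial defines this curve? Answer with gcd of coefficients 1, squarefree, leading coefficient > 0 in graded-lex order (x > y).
2*x^2*y - x*y^2 - 3*x^2 - 2*x*y + 3*y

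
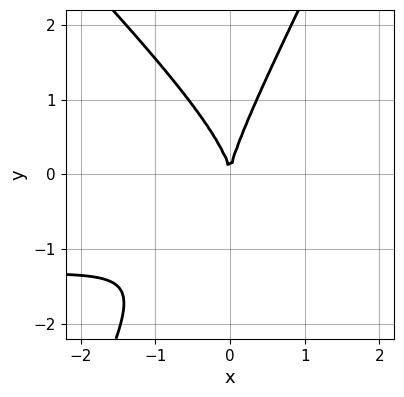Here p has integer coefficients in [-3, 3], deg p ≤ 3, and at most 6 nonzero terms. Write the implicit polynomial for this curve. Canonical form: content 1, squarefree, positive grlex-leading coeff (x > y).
(a) Degree: the shape is more complex than any degree-2 curve, so deg p = 3.
(b) From the axis intercepts and sections: one x-axis crossing is at x = 0; it crosses the y-axis at the gridline y = 0.
(c) The integer polynomial consistent with all of this is the stated p.

2*x^2*y + x*y^2 - y^3 + 3*x^2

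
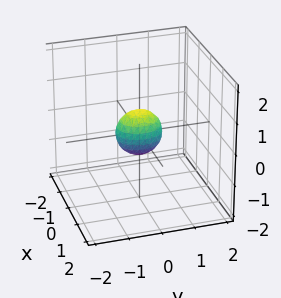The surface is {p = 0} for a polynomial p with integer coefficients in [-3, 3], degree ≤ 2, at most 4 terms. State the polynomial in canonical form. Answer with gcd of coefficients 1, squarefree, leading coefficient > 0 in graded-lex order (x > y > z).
3*x^2 + 2*y^2 + 2*z^2 - 1

1. deg p = 2.
2. Symmetries: the z ↦ −z reflection is a symmetry, so z appears only in even powers; the x ↦ −x reflection is a symmetry, so x appears only in even powers; the y ↦ −y reflection is a symmetry, so y appears only in even powers.
3. The integer polynomial consistent with all of this is the stated p.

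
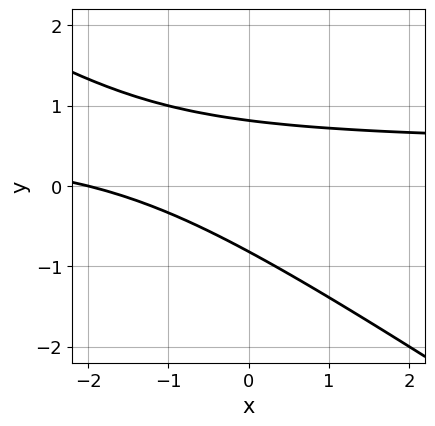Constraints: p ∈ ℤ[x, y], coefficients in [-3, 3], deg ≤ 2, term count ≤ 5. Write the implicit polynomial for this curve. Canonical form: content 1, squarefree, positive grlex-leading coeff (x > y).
1. The degree is 2 — a generic line meets the curve in up to 2 points.
2. From the axis intercepts and sections: it meets the x-axis at x = -2 (among the integer gridlines).
3. Putting this together gives p.

2*x*y + 3*y^2 - x - 2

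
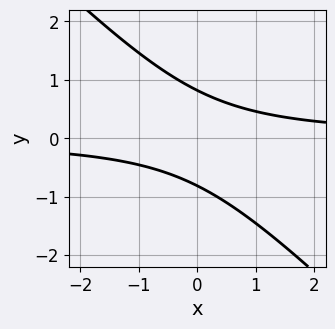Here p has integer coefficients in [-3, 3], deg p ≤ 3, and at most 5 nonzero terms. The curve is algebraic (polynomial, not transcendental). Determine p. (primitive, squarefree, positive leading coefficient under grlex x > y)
3*x*y + 3*y^2 - 2

1. deg p = 2.
2. From the axis intercepts and sections: the curve avoids every integer x-axis point in the box.
3. The integer polynomial consistent with all of this is the stated p.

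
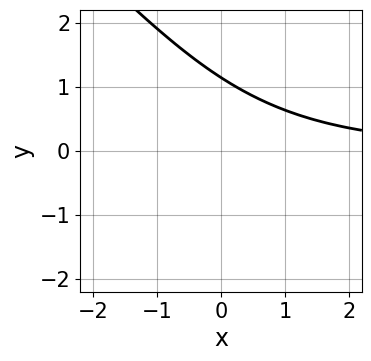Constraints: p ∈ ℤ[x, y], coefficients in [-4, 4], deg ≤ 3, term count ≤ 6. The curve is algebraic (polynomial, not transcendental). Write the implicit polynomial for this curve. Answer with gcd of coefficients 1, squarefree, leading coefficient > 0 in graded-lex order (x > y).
x^2*y + 3*x*y^2 + 2*y^3 + x*y - 3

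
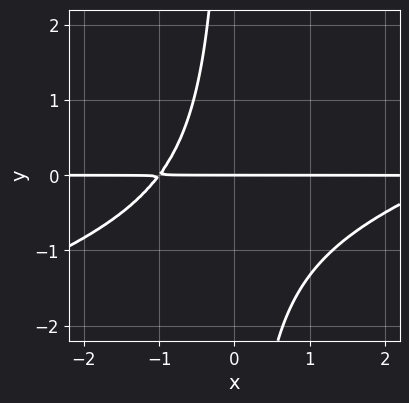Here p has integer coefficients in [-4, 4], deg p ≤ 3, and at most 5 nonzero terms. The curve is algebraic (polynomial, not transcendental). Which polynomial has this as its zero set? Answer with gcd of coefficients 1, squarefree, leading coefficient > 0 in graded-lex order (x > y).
First, deg p = 3. A generic line meets the curve in up to 3 points.
Then, reading off the gridlines: the visible x-axis segment lies entirely on the curve; one y-axis crossing is at y = 0.
Finally, putting this together gives p.

x^2*y - 3*x*y^2 - 2*x*y - 3*y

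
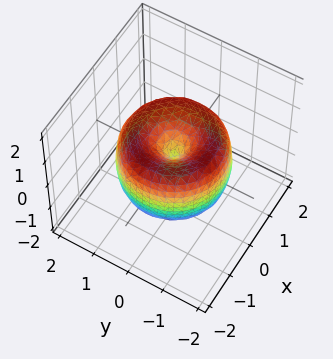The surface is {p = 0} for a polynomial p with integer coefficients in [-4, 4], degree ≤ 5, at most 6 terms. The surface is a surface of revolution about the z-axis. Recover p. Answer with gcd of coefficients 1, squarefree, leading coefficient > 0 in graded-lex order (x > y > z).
deg p = 4. No degree-3 surface has this shape.
Symmetry: every cross-section ⟂ z is a circle, so x, y appear only via x² + y².
Reading off the gridlines: it crosses the x-axis at the gridline x = 0; a circular section at z = -1 has radius exactly 1; one z-axis crossing is at z = 0.
Matching integer coefficients to the picture gives p.

x^4 + 2*x^2*y^2 + y^4 - 2*x^2 - 2*y^2 + z^2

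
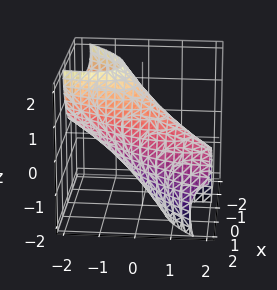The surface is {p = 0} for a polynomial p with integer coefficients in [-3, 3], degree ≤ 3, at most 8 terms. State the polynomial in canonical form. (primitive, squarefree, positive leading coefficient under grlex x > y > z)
2*x^2 - 2*x*y + y^2 + 2*y*z + z^2 - 2

(a) Degree: no degree-1 surface has this shape, so deg p = 2.
(b) Observable constraints: the x-axis gridline crossings are at x ∈ {-1, 1}.
(c) Fitting integer coefficients to these (and the overall shape) gives p.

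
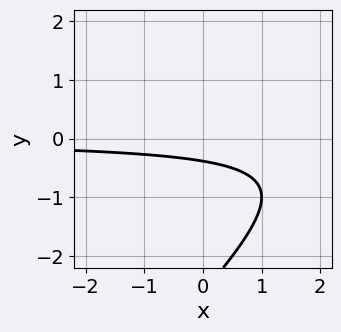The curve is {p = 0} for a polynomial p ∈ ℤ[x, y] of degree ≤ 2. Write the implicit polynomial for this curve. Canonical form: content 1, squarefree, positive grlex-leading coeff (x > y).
Degree: the shape is more complex than any degree-1 curve, so deg p = 2.
From the visible intercepts: the curve avoids every integer x-axis point in the box.
Putting this together gives p.

x*y - y^2 - 3*y - 1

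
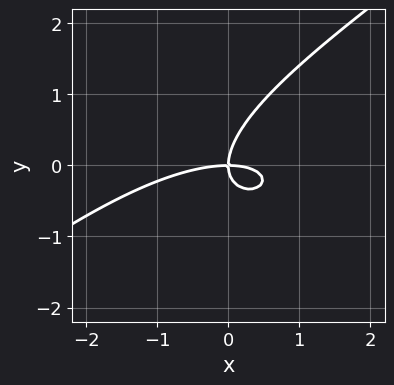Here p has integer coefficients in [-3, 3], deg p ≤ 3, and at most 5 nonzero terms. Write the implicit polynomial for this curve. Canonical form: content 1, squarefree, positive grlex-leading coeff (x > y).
x^3 - 2*x^2*y + 3*x*y^2 - 3*y^3 + 3*x*y

First, the degree is 3 — a generic line meets the curve in up to 3 points.
Then, checking where it meets the axes: it crosses the y-axis at the gridline y = 0; it meets the x-axis at x = 0 (among the integer gridlines).
Finally, assembling these constraints gives the stated polynomial.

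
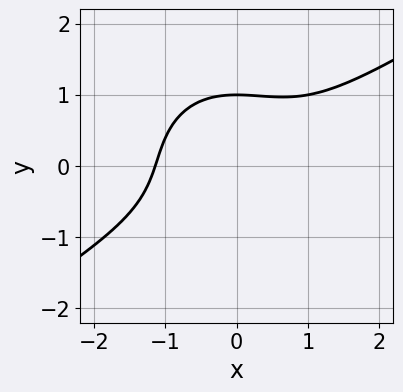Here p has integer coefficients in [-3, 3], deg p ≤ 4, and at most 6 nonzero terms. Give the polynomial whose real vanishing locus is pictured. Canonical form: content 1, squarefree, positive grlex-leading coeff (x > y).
deg p = 3. The shape is more complex than any degree-2 curve.
Against the integer gridlines: one y-axis crossing is at y = 1.
Putting this together gives p.

2*x^3 - 2*x^2*y - 3*y^3 + 3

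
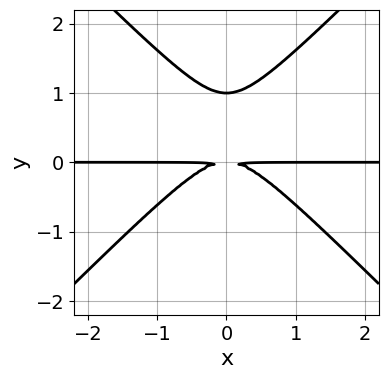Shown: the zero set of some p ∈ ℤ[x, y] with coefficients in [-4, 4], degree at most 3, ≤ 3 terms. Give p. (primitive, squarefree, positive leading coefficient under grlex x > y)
First, degree: no degree-2 curve has this shape, so deg p = 3.
Then, symmetries: mirror symmetry x ↦ −x ⇒ only even powers of x.
Next, checking where it meets the axes: the visible x-axis segment lies entirely on the curve; it crosses the y-axis at the gridline y = 1.
Finally, these observations pin down the coefficients.

x^2*y - y^3 + y^2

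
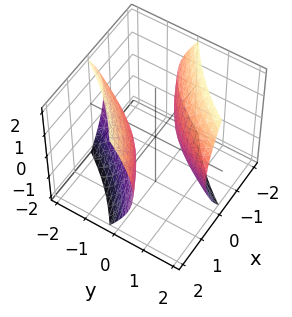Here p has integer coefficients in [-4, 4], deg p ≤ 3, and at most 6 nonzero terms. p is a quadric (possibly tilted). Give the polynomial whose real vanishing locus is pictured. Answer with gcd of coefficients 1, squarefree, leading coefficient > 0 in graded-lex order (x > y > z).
1. I count 2 distinct pieces. They look like related sheets of one shape, so recover p as a whole.
2. Degree: a generic line meets the surface in up to 2 points, so deg p = 2.
3. From the visible intercepts: among the integer gridlines, it crosses the x-axis at x ∈ {-1, 1}; the y-axis gridline crossings are at y ∈ {-1, 1}; it misses every integer gridline on the z-axis.
4. Assembling these constraints gives the stated polynomial.

x^2 - 3*x*y + y^2 - z^2 - 1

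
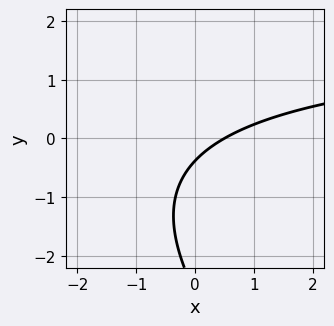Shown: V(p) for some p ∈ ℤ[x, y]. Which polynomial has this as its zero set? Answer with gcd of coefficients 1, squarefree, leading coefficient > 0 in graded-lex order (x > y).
x*y + y^2 - 2*x + 3*y + 1

(a) Degree: a generic line meets the curve in up to 2 points, so deg p = 2.
(b) Putting this together gives p.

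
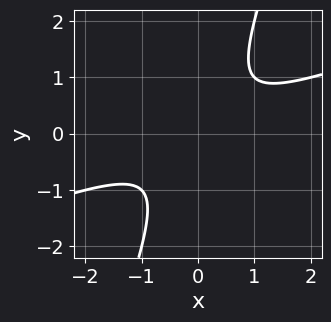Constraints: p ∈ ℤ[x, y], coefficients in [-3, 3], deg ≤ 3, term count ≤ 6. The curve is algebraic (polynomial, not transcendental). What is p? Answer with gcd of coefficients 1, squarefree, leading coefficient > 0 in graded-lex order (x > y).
x^2 - 3*x*y + y^2 + 1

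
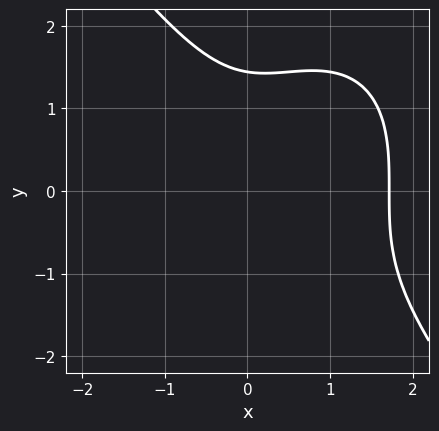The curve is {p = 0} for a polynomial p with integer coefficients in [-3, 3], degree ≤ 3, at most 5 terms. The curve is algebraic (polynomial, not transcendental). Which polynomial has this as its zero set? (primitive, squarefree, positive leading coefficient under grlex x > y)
First, the degree is 3 — the shape is more complex than any degree-2 curve.
Finally, matching integer coefficients to the picture gives p.

2*x^3 + y^3 - 3*x^2 + x - 3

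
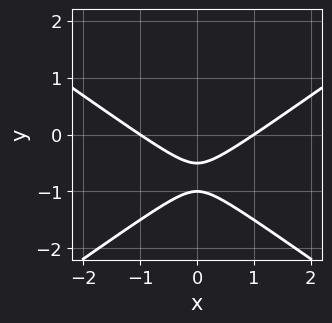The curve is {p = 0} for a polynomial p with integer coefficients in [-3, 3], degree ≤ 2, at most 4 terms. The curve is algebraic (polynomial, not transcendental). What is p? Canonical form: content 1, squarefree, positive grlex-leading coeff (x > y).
x^2 - 2*y^2 - 3*y - 1

(a) The degree is 2 — a generic line meets the curve in up to 2 points.
(b) Symmetries: mirror symmetry x ↦ −x ⇒ only even powers of x.
(c) Reading off the gridlines: it crosses the y-axis at the gridline y = -1; the x-axis gridline crossings are at x ∈ {-1, 1}.
(d) These observations pin down the coefficients.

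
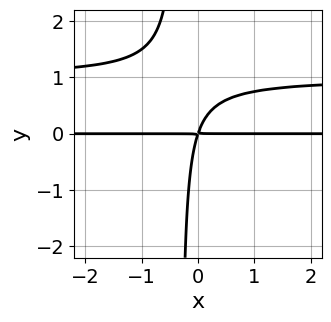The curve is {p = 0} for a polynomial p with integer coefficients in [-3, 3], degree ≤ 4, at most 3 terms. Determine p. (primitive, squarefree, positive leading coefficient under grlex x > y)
1. deg p = 3.
2. Observable constraints: the visible x-axis segment lies entirely on the curve.
3. Putting this together gives p.

3*x*y^2 - 3*x*y + y^2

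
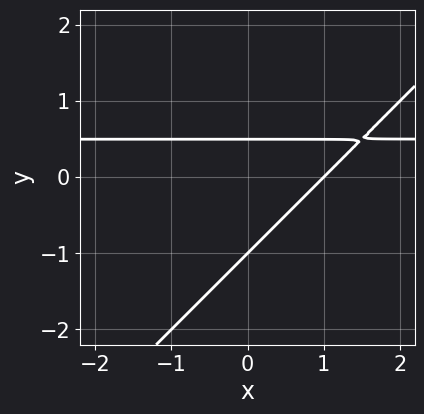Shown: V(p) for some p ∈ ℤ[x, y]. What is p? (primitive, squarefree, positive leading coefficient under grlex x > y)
2*x*y - 2*y^2 - x - y + 1

(a) The degree is 2 — the shape is more complex than any degree-1 curve.
(b) Observable constraints: it meets the x-axis at x = 1 (among the integer gridlines); it crosses the y-axis at the gridline y = -1.
(c) Putting this together gives p.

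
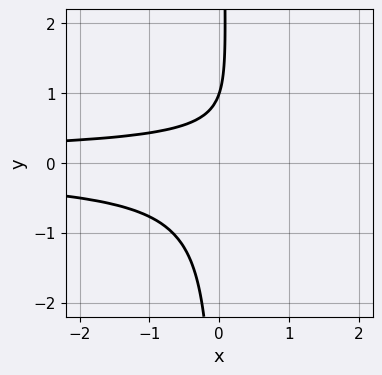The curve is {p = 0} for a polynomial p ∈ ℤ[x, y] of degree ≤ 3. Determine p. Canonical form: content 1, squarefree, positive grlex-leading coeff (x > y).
3*x*y^2 - y + 1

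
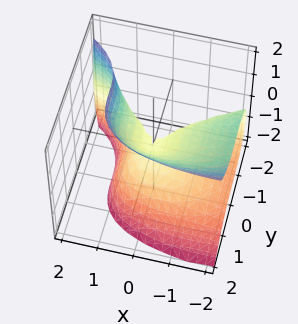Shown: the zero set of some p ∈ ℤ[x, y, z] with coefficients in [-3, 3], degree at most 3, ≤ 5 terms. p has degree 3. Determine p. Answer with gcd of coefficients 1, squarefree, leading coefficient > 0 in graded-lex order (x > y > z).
deg p = 3.
From the visible intercepts: it crosses the z-axis at the gridline z = 0; it meets the x-axis at x = 0 (among the integer gridlines).
Assembling these constraints gives the stated polynomial.

2*x*z^2 + 3*y^3 + 2*x^2 - 3*z^2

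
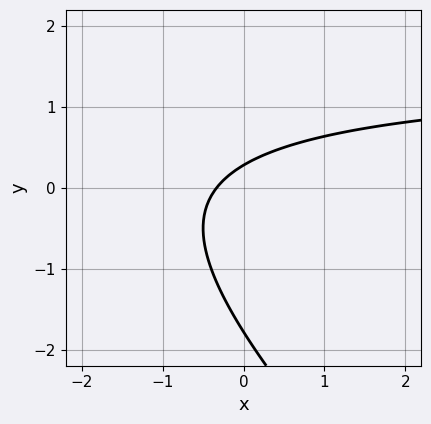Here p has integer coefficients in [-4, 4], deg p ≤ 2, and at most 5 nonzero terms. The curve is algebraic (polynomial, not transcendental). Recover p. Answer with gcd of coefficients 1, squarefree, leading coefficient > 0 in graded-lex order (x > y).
2*x*y + 2*y^2 - 3*x + 3*y - 1

Degree: the shape is more complex than any degree-1 curve, so deg p = 2.
Matching integer coefficients to the picture gives p.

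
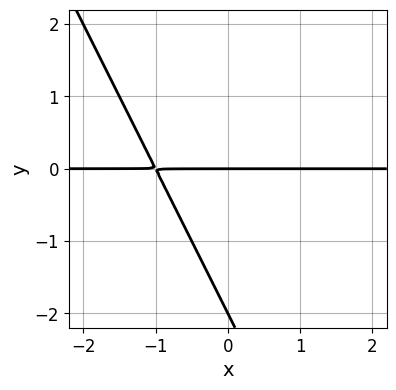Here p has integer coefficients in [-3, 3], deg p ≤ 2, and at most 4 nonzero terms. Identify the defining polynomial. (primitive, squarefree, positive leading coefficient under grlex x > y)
2*x*y + y^2 + 2*y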